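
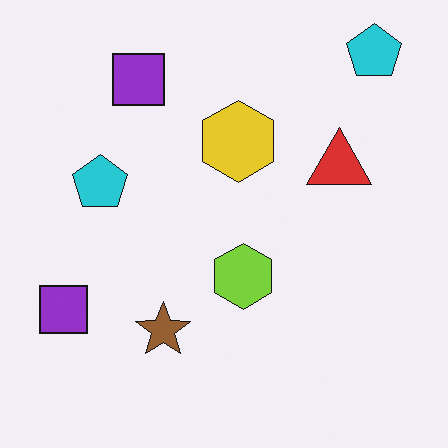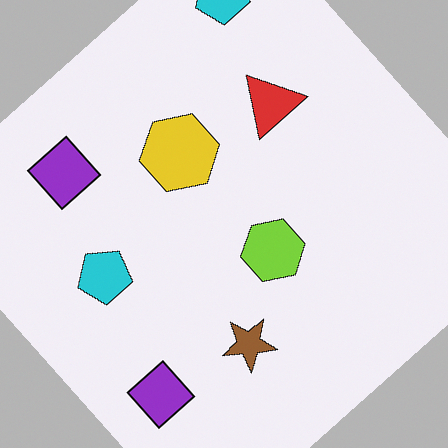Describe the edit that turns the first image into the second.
The second image is the first rotated counter-clockwise by a large amount — several tens of degrees.

Every shape is tilted by the same angle and the image corners show triangular fill wedges — a whole-image rotation by a non-right angle.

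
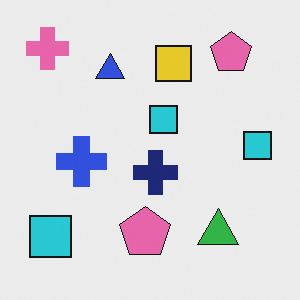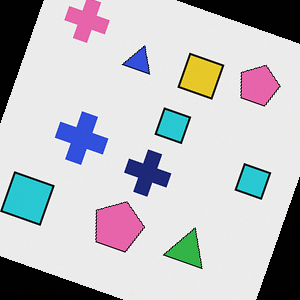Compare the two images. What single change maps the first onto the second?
Rotated clockwise by a clearly visible amount.

Every shape is tilted by the same angle and the image corners show triangular fill wedges — a whole-image rotation by a non-right angle.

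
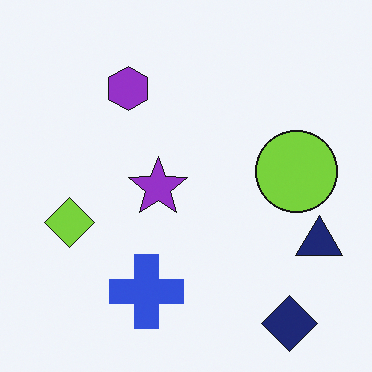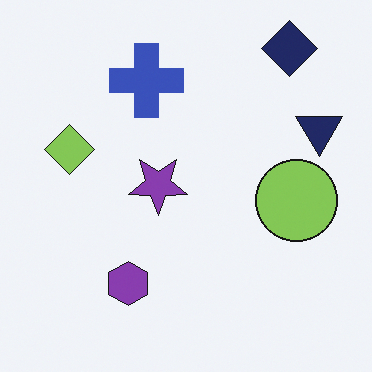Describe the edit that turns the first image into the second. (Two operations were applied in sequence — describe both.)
The transformation is: flipped vertically (top ↔ bottom), then slightly desaturated.

The navy diamond is in the bottom-right of the first image and the top-right of the second — shapes on opposite sides of the horizontal midline have swapped in a mirror flip. All colors are more muted and greyish — a global saturation change.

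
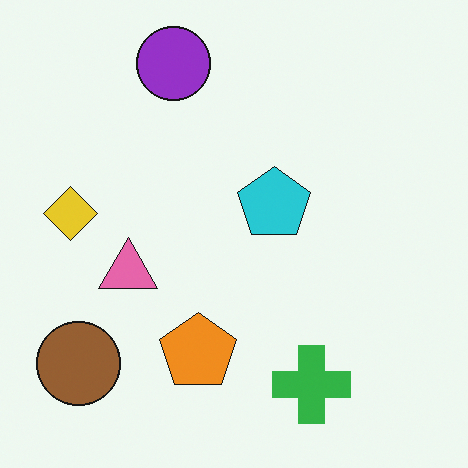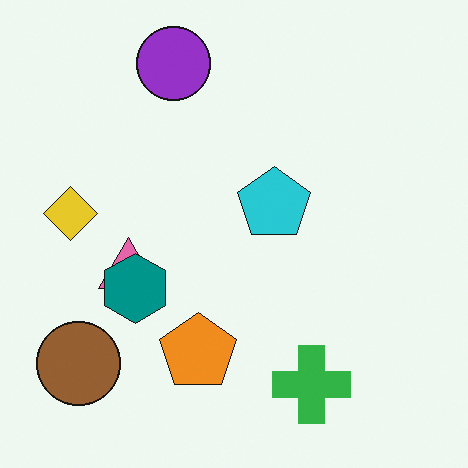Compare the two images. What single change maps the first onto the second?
The transformation is: overlaid with an additional teal hexagon.

A teal hexagon appears in the second image that is absent from the first.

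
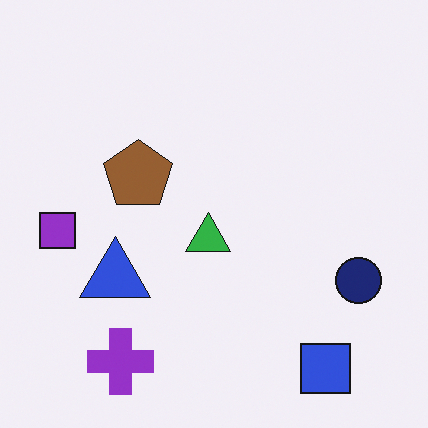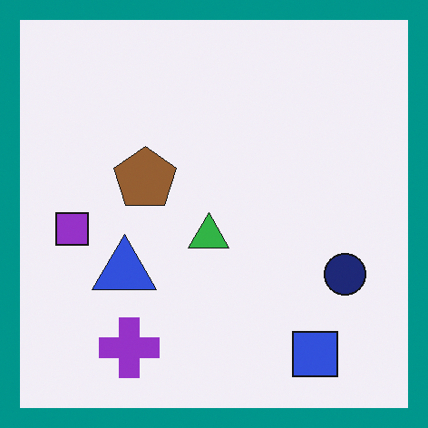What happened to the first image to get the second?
The second image is the first framed with a teal border.

A solid teal frame runs around the edge of the second image, with the content slightly shrunk inside it.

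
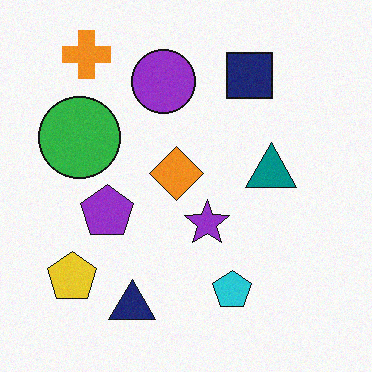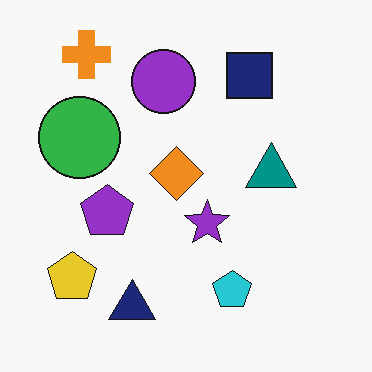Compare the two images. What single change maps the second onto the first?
The image was degraded with light additive noise.

Random speckle covers the whole image, including the flat background.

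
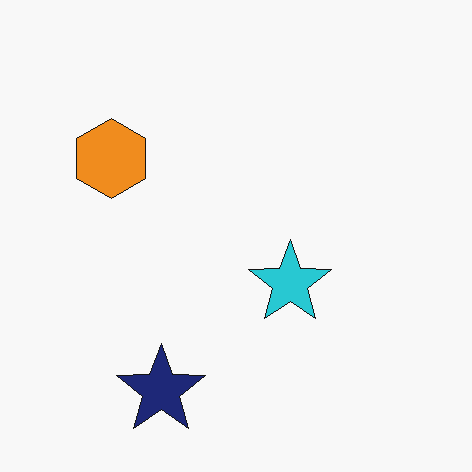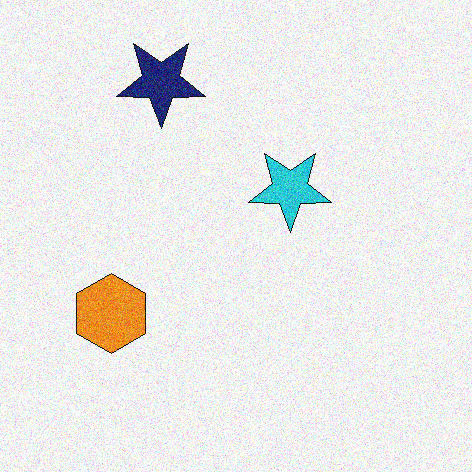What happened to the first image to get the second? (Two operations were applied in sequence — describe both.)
This is the original image degraded with moderate additive noise, then flipped vertically (top ↔ bottom).

Random speckle covers the whole image, including the flat background. The navy star is in the bottom of the first image and the top of the second — shapes on opposite sides of the horizontal midline have swapped in a mirror flip.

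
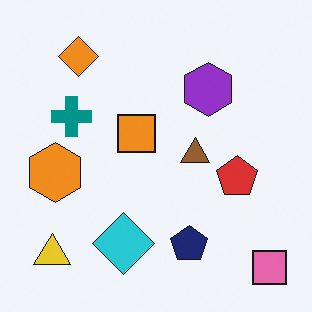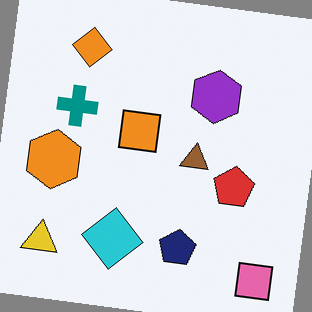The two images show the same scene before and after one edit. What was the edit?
Rotated clockwise by a slight angle.

Every shape is tilted by the same angle and the image corners show triangular fill wedges — a whole-image rotation by a non-right angle.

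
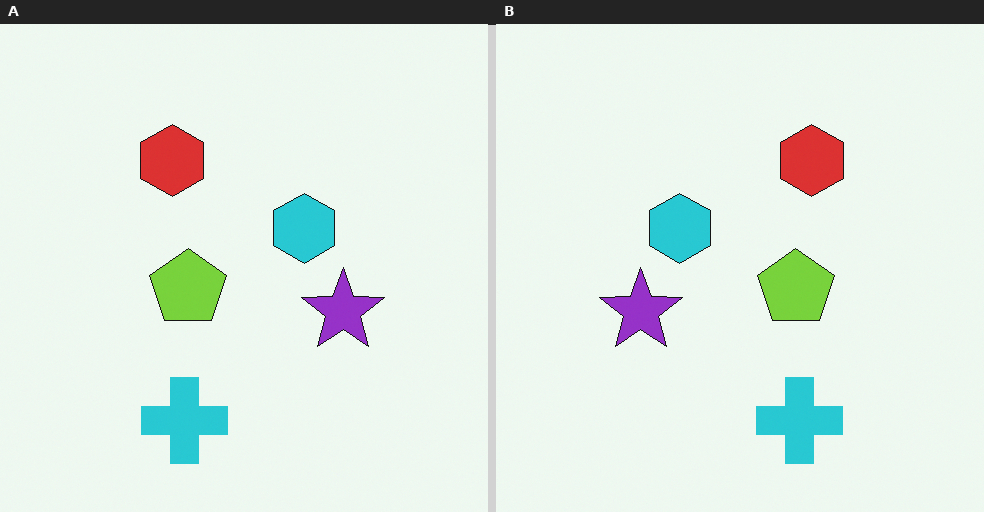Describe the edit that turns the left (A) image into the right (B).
The image was flipped horizontally (left ↔ right).

The purple star is in the right of the left (A) image and the left of the right (B) — shapes on opposite sides of the vertical midline have swapped in a mirror flip.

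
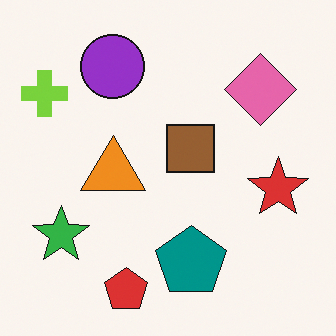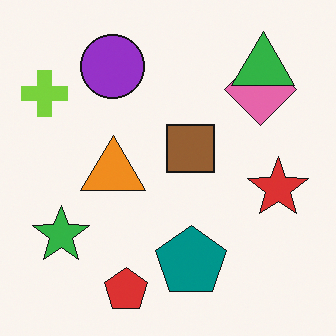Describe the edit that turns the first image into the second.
The second image is the first overlaid with an additional green triangle.

A green triangle appears in the second image that is absent from the first.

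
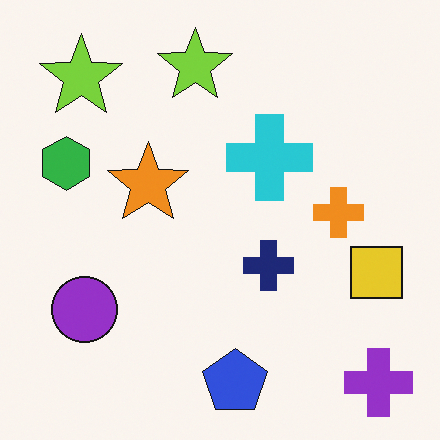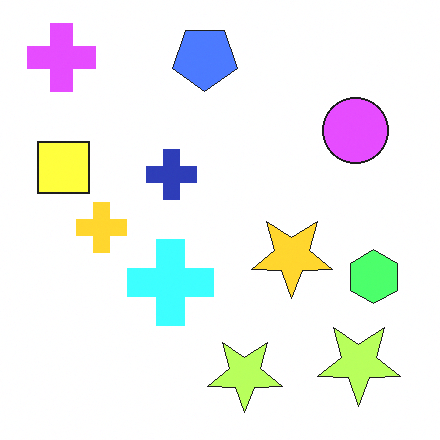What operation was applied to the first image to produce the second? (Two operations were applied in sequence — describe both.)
This is the original image rotated 180°, then noticeably brightened.

The purple cross sits in the bottom-right of the first image and the top-left of the second — consistent with a whole-image 180° rotation. Every pixel — background and shapes alike — is uniformly brightened.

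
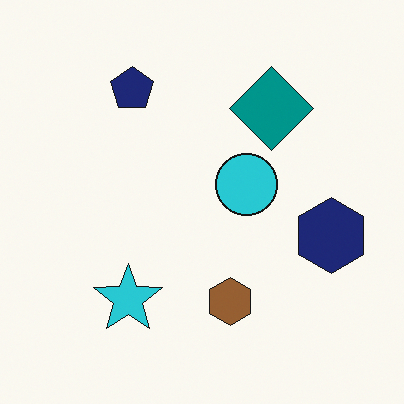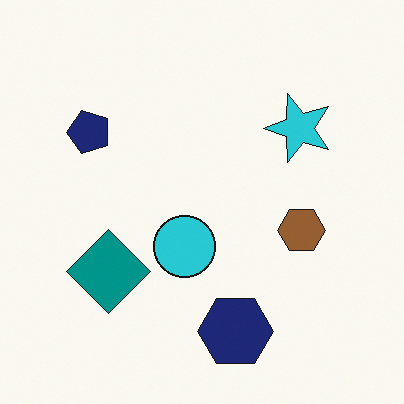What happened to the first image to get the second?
It was transposed (reflected across the top-left ↔ bottom-right diagonal).

Shapes have swapped their row and column positions — what was in the top-right is now in the bottom-left — a diagonal reflection.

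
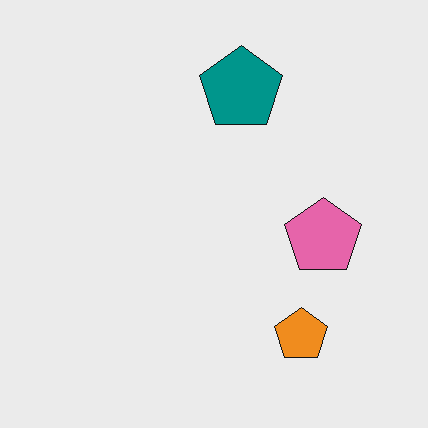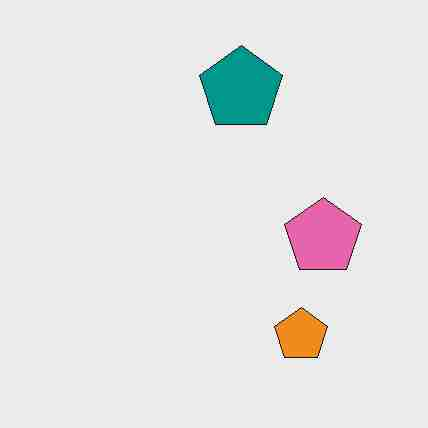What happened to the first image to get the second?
The image was degraded with heavy JPEG compression.

Blocky 8×8 compression artifacts appear around shape edges and the flat background shows ringing — characteristic JPEG degradation.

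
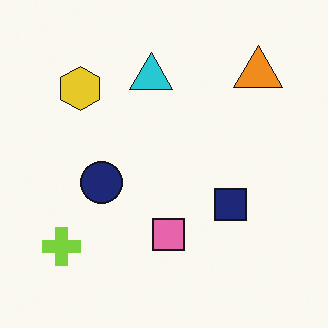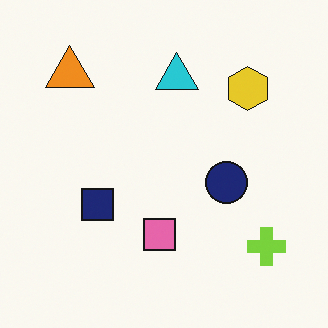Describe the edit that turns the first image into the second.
This is the original image flipped horizontally (left ↔ right).

The lime cross is in the bottom-left of the first image and the bottom-right of the second — shapes on opposite sides of the vertical midline have swapped in a mirror flip.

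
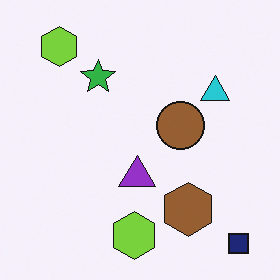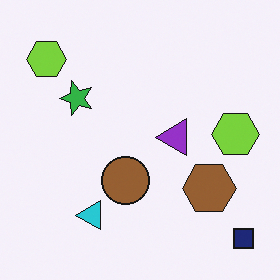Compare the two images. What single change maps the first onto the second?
The second image is the first transposed (reflected across the top-left ↔ bottom-right diagonal).

Shapes have swapped their row and column positions — what was in the top-right is now in the bottom-left — a diagonal reflection.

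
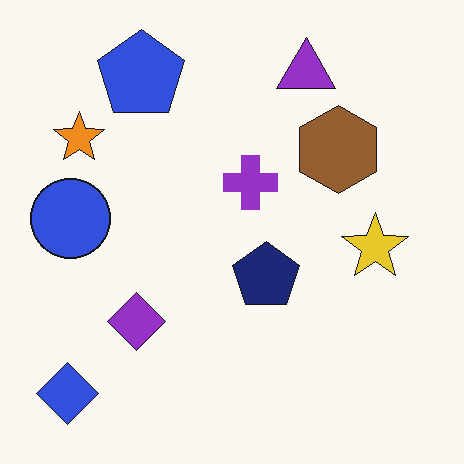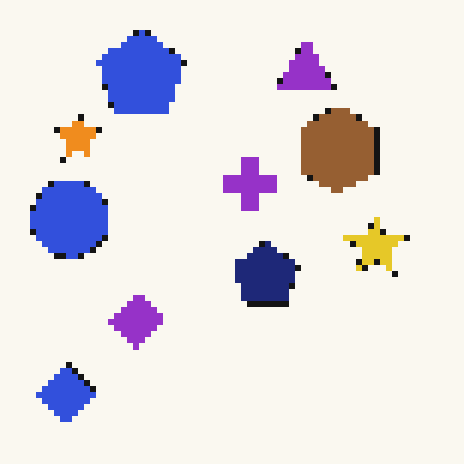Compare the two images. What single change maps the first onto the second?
The second image is the first moderately pixelated.

Shapes are reduced to large square blocks; fine edges and outlines are lost — a downscale-then-upscale (mosaic) effect.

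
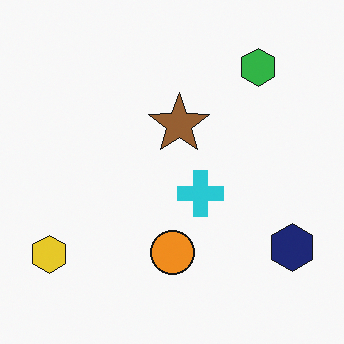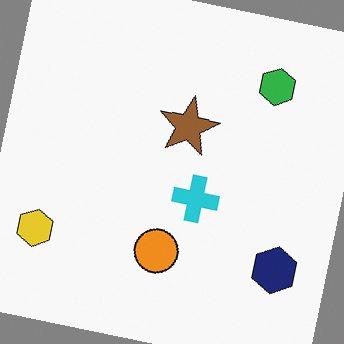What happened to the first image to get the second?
The transformation is: rotated clockwise by a slight angle.

Every shape is tilted by the same angle and the image corners show triangular fill wedges — a whole-image rotation by a non-right angle.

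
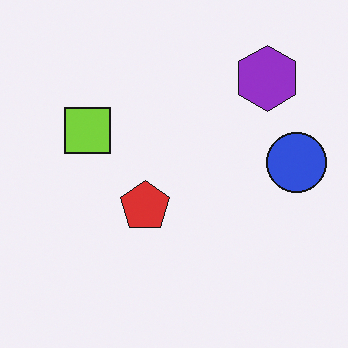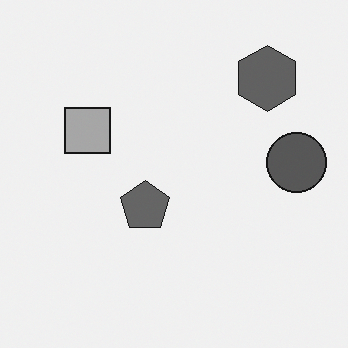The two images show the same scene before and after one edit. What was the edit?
The image was converted to grayscale.

All color is removed — every shape is now a shade of grey.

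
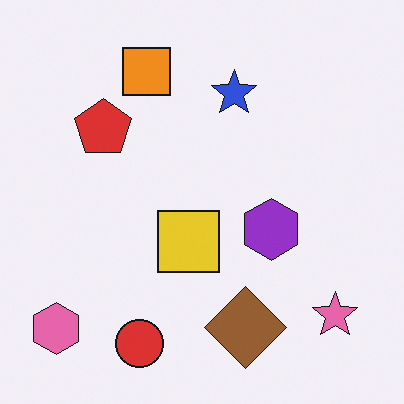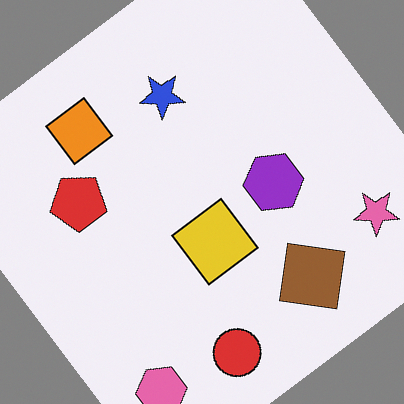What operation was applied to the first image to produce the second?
Rotated counter-clockwise by a large amount — several tens of degrees.

Every shape is tilted by the same angle and the image corners show triangular fill wedges — a whole-image rotation by a non-right angle.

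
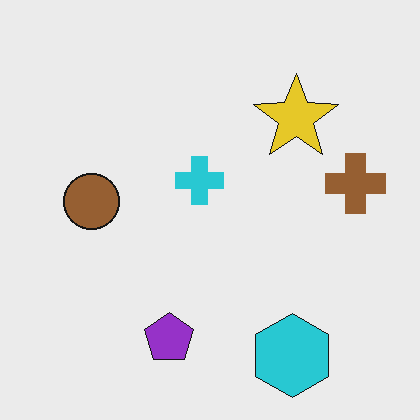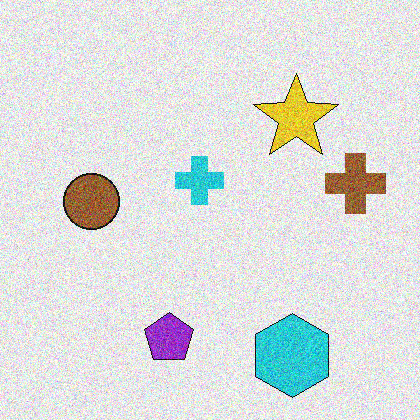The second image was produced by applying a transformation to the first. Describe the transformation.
It was degraded with heavy additive noise.

Random speckle covers the whole image, including the flat background.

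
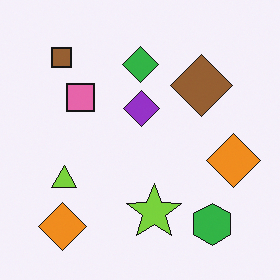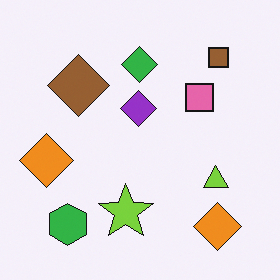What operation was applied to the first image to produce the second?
The second image is the first flipped horizontally (left ↔ right).

The brown square is in the top-left of the first image and the top-right of the second — shapes on opposite sides of the vertical midline have swapped in a mirror flip.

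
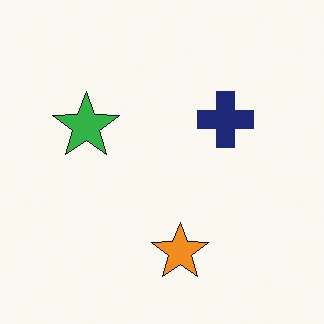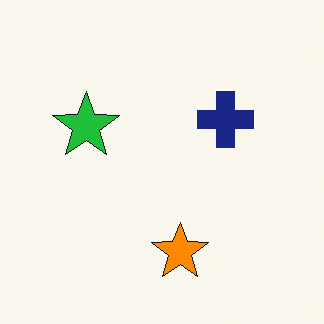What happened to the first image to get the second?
The second image is the first slightly oversaturated.

All colors are more vivid — a global saturation change.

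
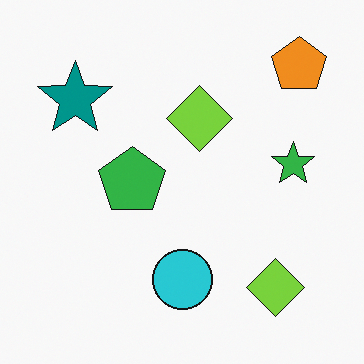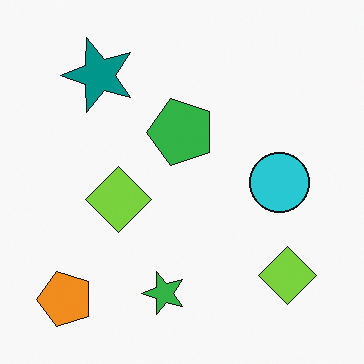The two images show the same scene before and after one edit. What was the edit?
It was transposed (reflected across the top-left ↔ bottom-right diagonal).

Shapes have swapped their row and column positions — what was in the top-right is now in the bottom-left — a diagonal reflection.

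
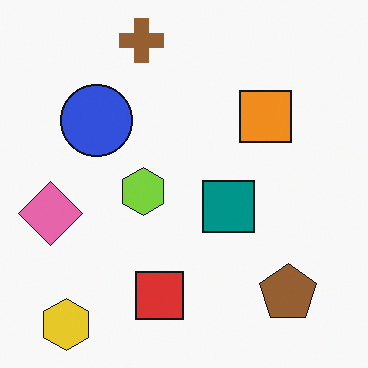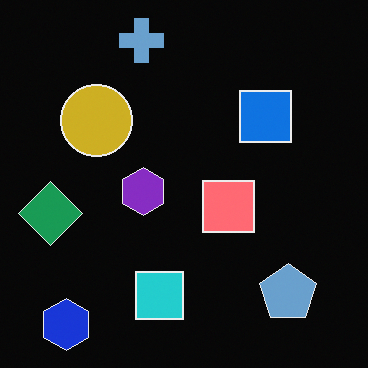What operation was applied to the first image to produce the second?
It was color-inverted (negative).

The light background has become dark and every shape's color is its complement — a photographic negative.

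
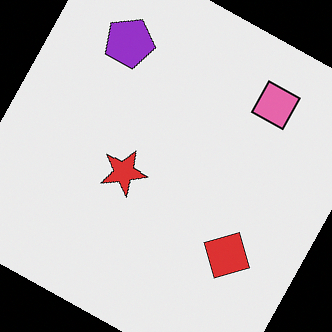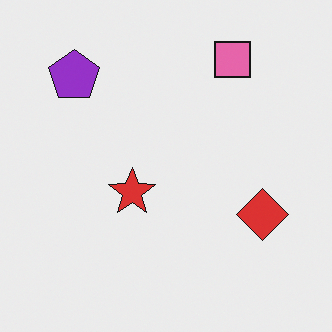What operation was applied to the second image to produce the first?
The first image is the second rotated clockwise by a moderate amount.

Every shape is tilted by the same angle and the image corners show triangular fill wedges — a whole-image rotation by a non-right angle.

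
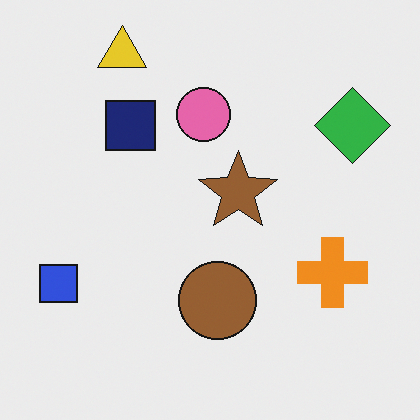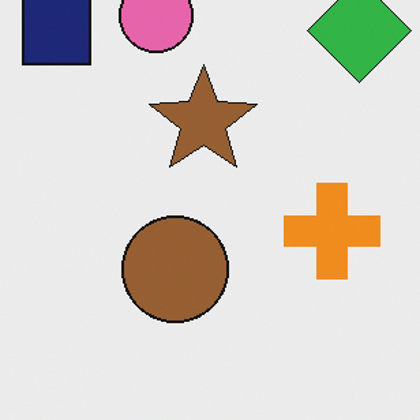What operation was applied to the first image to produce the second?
The second image is the first cropped slightly and scaled back up.

The visible shapes are larger and the field of view is narrower; shapes near the original edges may be partly or wholly outside the frame — a crop-and-rescale.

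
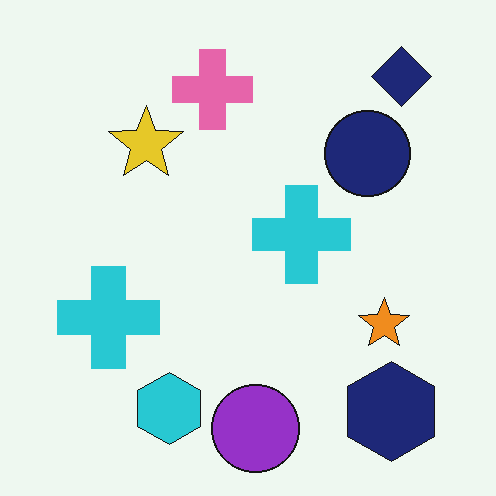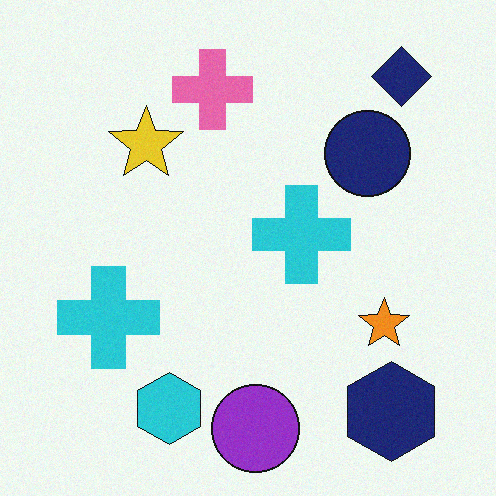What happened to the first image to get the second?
The second image is the first degraded with subtle gaussian noise.

Random speckle covers the whole image, including the flat background.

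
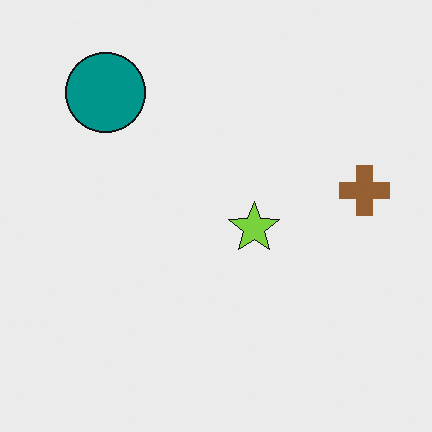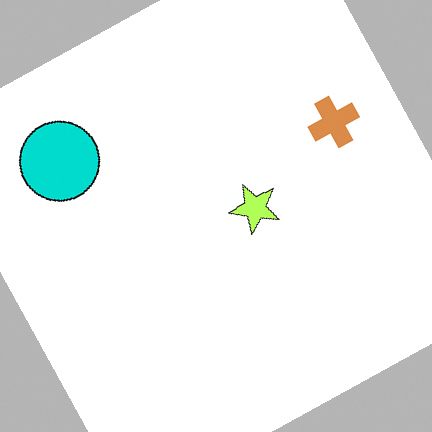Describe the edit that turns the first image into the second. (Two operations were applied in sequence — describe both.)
The image was noticeably brightened, then rotated counter-clockwise by a moderate amount.

Every pixel — background and shapes alike — is uniformly brightened. Every shape is tilted by the same angle and the image corners show triangular fill wedges — a whole-image rotation by a non-right angle.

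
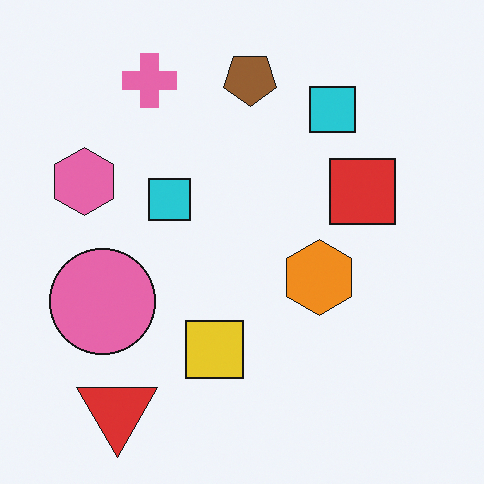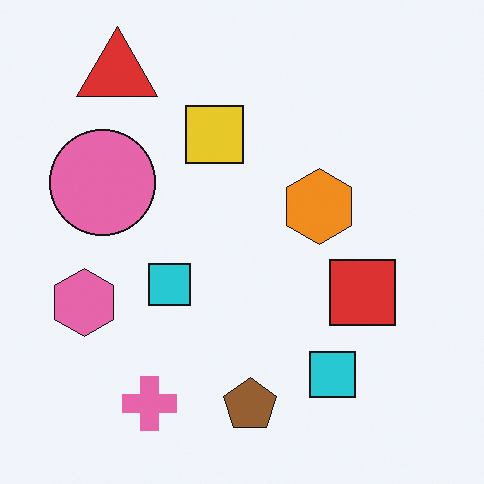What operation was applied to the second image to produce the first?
This is the original image flipped vertically (top ↔ bottom).

The red triangle is in the top-left of the second image and the bottom-left of the first — shapes on opposite sides of the horizontal midline have swapped in a mirror flip.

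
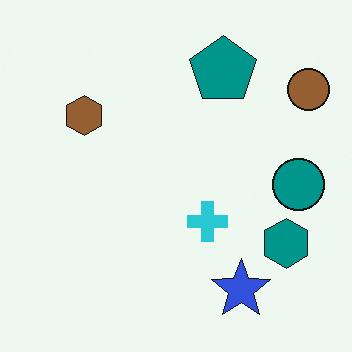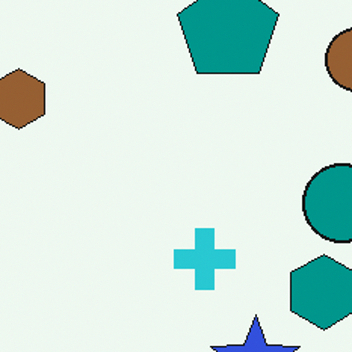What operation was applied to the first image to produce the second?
The second image is the first cropped slightly and scaled back up.

The visible shapes are larger and the field of view is narrower; shapes near the original edges may be partly or wholly outside the frame — a crop-and-rescale.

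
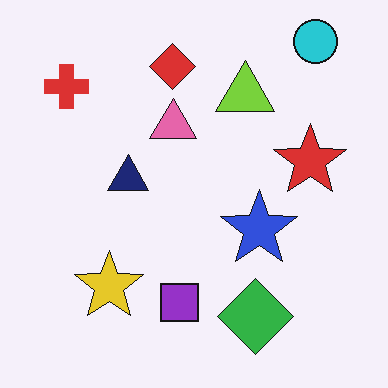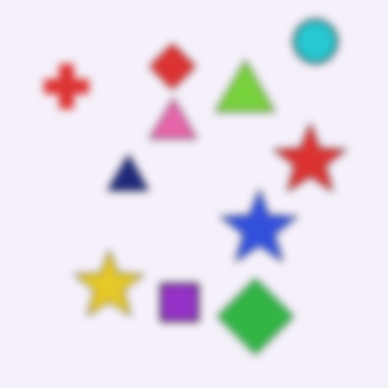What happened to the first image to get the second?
It was moderately blurred.

Shape edges and outlines are uniformly softened across the whole image.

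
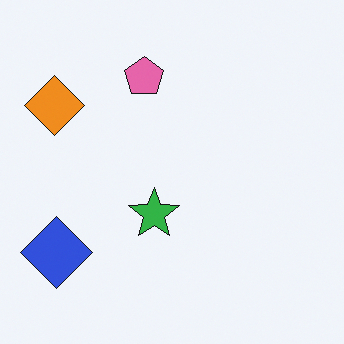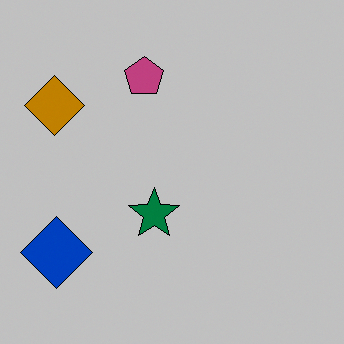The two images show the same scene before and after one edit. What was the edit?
The image was heavily posterized to just a handful of flat colors.

Each flat color has snapped to a coarser quantized level — most visibly, the near-white background has dropped to a flat grey.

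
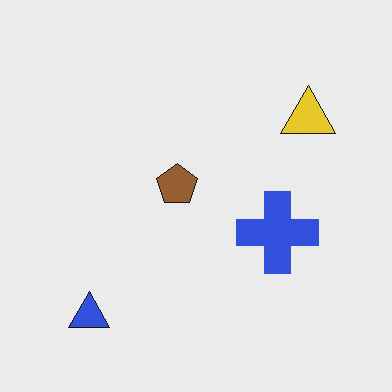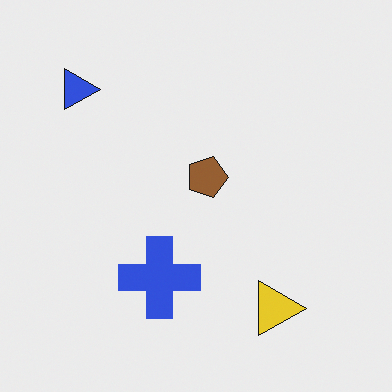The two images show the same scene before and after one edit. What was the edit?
The second image is the first rotated 90° clockwise.

The blue triangle sits in the bottom-left of the first image and the top-left of the second — consistent with a whole-image 90° clockwise rotation.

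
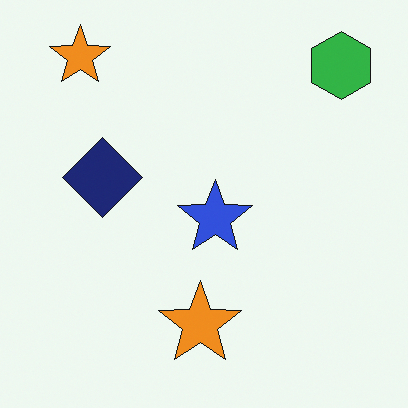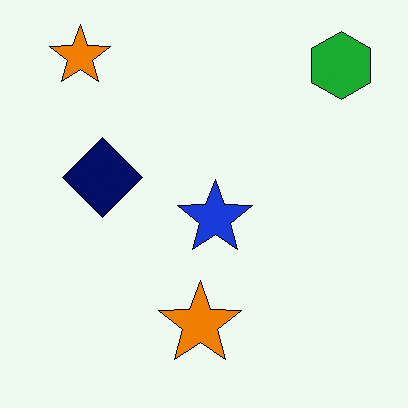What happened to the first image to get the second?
This is the original image given slightly increased contrast.

Tones are pushed away from mid-grey across the whole image — a global contrast change.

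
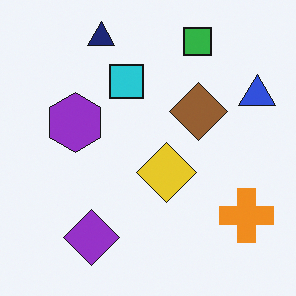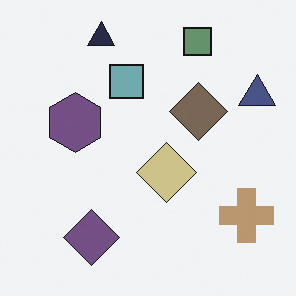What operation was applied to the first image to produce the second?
The second image is the first heavily desaturated.

All colors are more muted and greyish — a global saturation change.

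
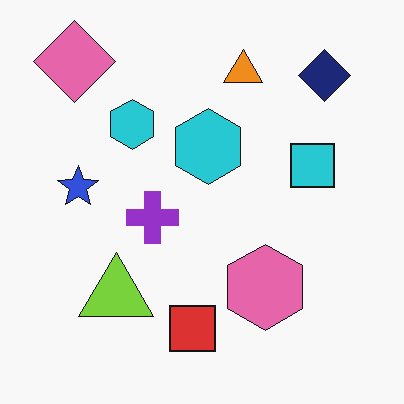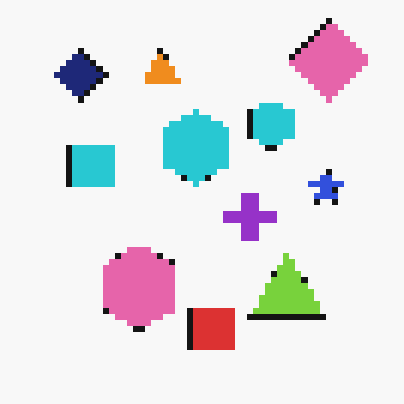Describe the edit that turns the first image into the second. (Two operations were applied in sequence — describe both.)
The second image is the first flipped horizontally (left ↔ right), then pixelated into visible square blocks.

The pink diamond is in the top-left of the first image and the top-right of the second — shapes on opposite sides of the vertical midline have swapped in a mirror flip. Shapes are reduced to large square blocks; fine edges and outlines are lost — a downscale-then-upscale (mosaic) effect.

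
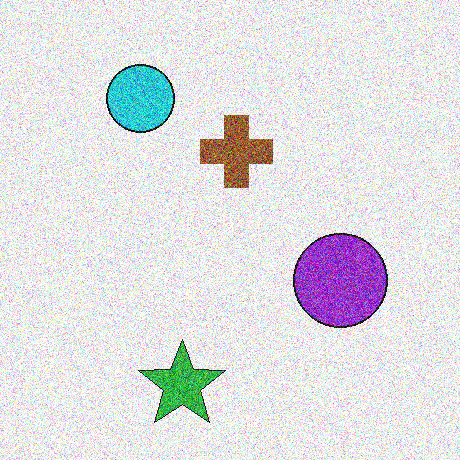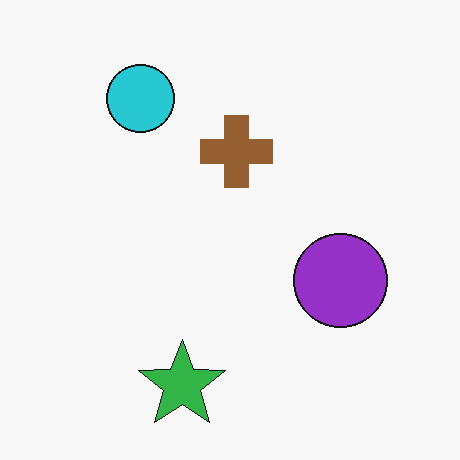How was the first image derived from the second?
The image was degraded with heavy additive noise.

Random speckle covers the whole image, including the flat background.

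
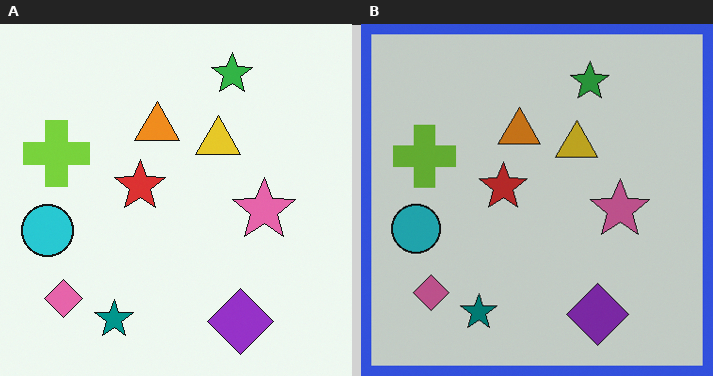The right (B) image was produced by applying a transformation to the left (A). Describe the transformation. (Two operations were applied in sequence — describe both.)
The image was darkened a little, then framed with a blue border.

Every pixel — background and shapes alike — is uniformly darkened. A solid blue frame runs around the edge of the right (B) image, with the content slightly shrunk inside it.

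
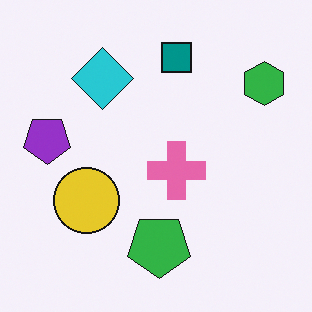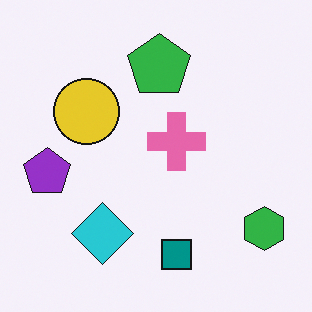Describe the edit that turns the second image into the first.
It was flipped vertically (top ↔ bottom).

The teal square is in the bottom of the second image and the top of the first — shapes on opposite sides of the horizontal midline have swapped in a mirror flip.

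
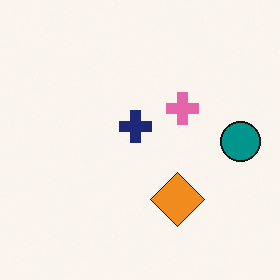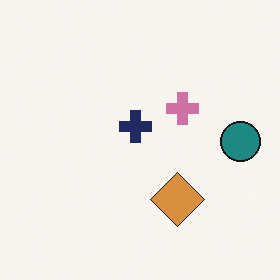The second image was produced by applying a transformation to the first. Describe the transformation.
The image was slightly desaturated.

All colors are more muted and greyish — a global saturation change.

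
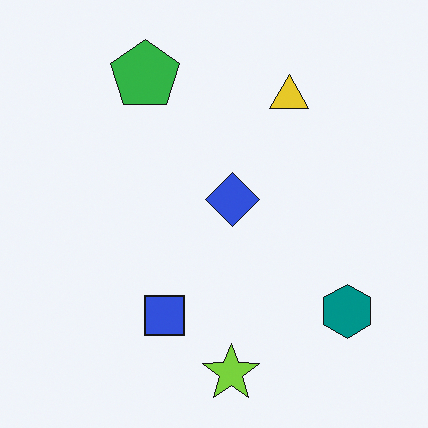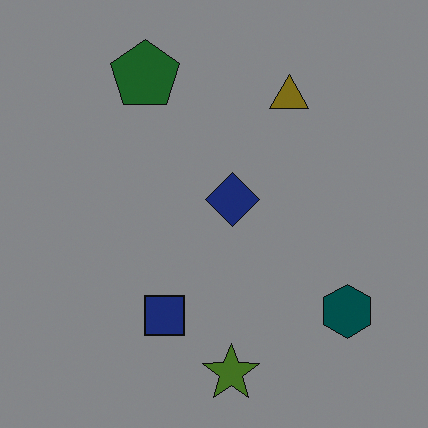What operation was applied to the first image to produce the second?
The transformation is: substantially darkened.

Every pixel — background and shapes alike — is uniformly darkened.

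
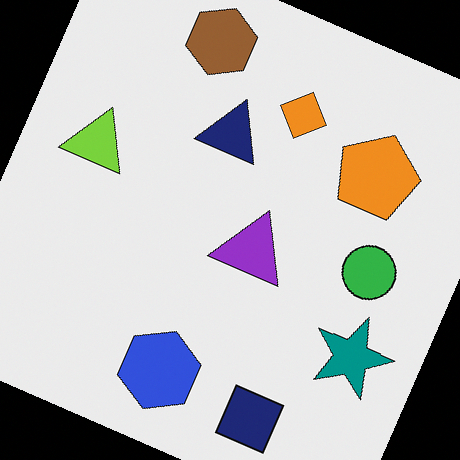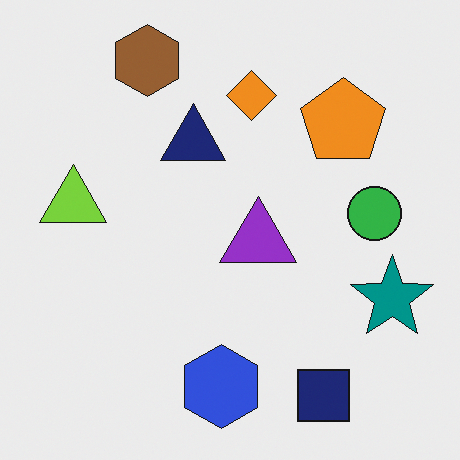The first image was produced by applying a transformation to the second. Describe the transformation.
This is the original image rotated clockwise by a clearly visible amount.

Every shape is tilted by the same angle and the image corners show triangular fill wedges — a whole-image rotation by a non-right angle.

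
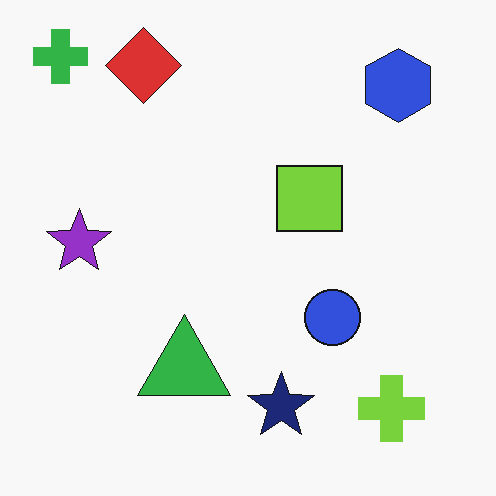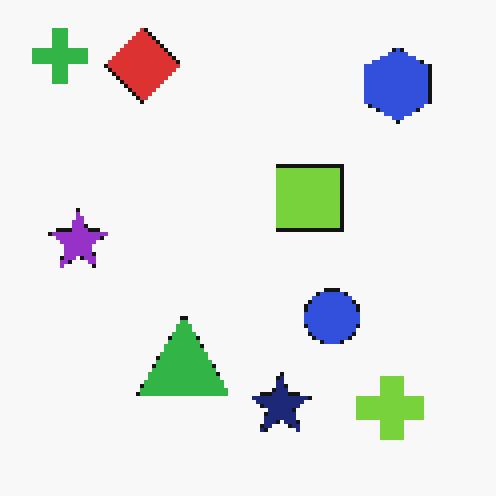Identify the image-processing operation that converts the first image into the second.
It was mildly pixelated.

Shapes are reduced to large square blocks; fine edges and outlines are lost — a downscale-then-upscale (mosaic) effect.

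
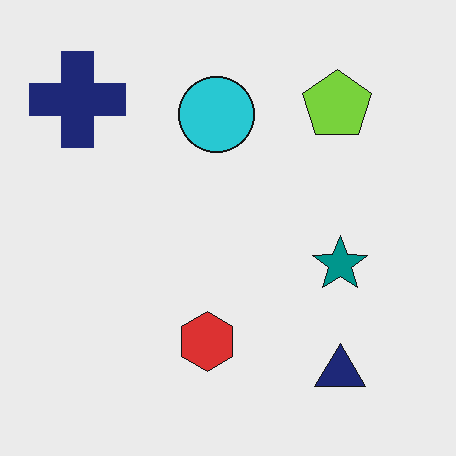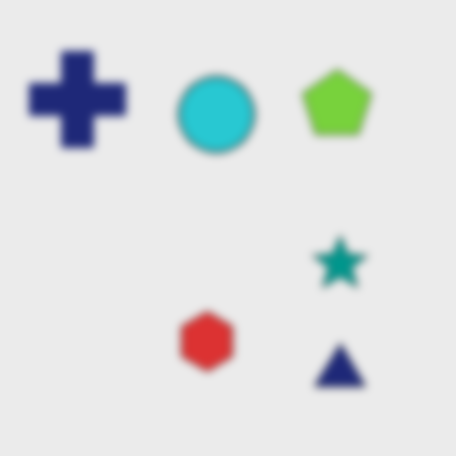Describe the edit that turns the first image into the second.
Moderately blurred.

Shape edges and outlines are uniformly softened across the whole image.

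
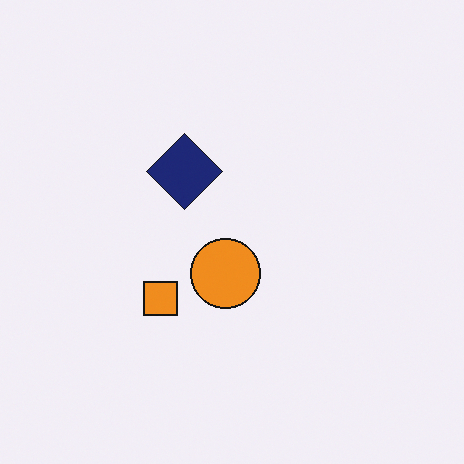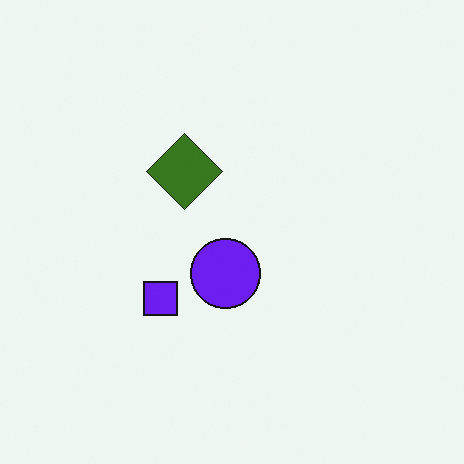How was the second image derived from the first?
The second image is the first hue-shifted through roughly half the color wheel.

Every shape's color has rotated by the same amount around the hue wheel — a uniform hue shift.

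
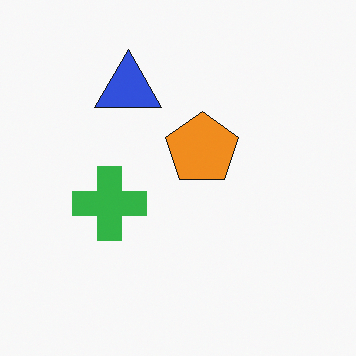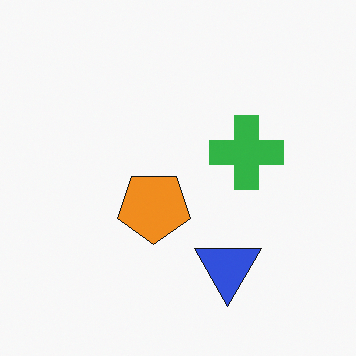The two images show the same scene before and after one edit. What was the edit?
Rotated 180°.

The blue triangle sits in the top of the first image and the bottom of the second — consistent with a whole-image 180° rotation.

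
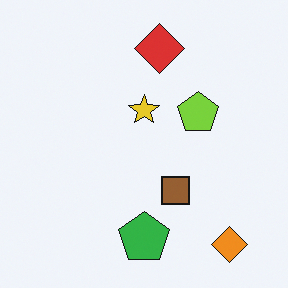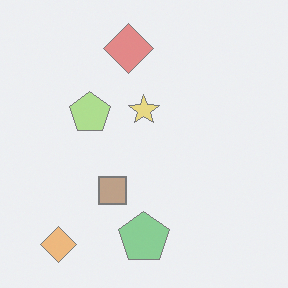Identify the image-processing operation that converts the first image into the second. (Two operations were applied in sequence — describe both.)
The second image is the first flipped horizontally (left ↔ right), then washed out (contrast reduced).

The orange diamond is in the bottom-right of the first image and the bottom-left of the second — shapes on opposite sides of the vertical midline have swapped in a mirror flip. Tones are pushed toward mid-grey across the whole image — a global contrast change.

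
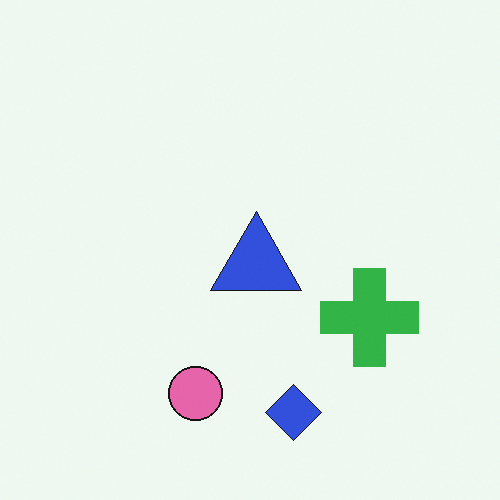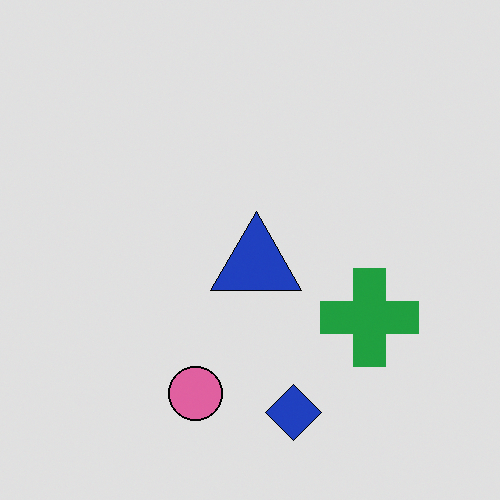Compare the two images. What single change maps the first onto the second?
The transformation is: posterized to a reduced palette.

Each flat color has snapped to a coarser quantized level — most visibly, the near-white background has dropped to a flat grey.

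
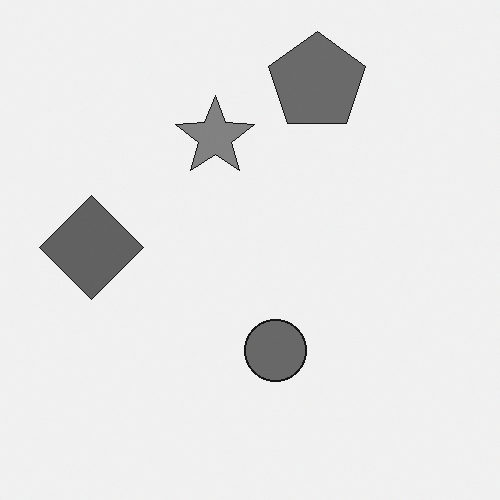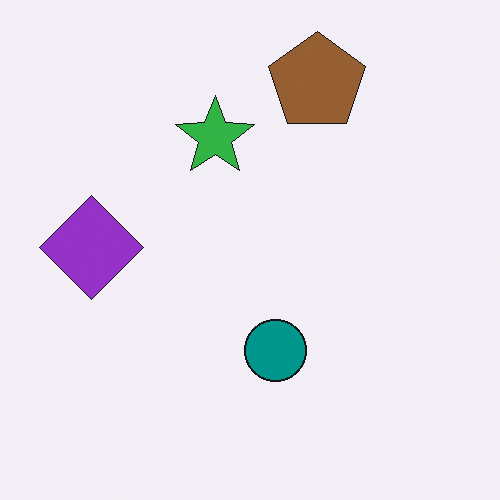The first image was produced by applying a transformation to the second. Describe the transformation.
The first image is the second converted to grayscale.

All color is removed — every shape is now a shade of grey.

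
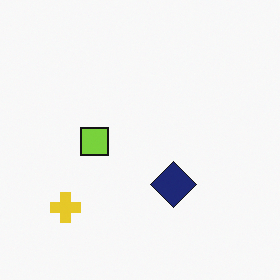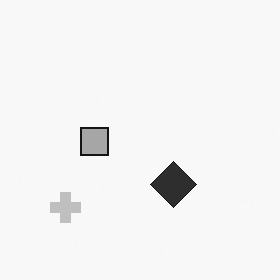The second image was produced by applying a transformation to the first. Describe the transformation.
The image was converted to grayscale.

All color is removed — every shape is now a shade of grey.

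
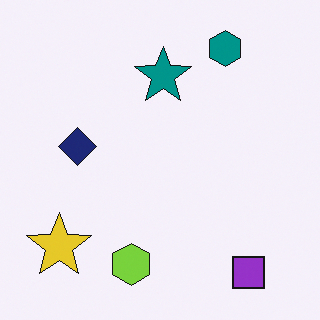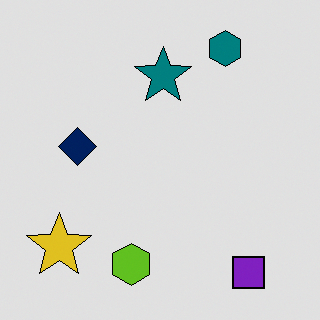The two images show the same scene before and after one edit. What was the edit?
The second image is the first posterized to a reduced palette.

Each flat color has snapped to a coarser quantized level — most visibly, the near-white background has dropped to a flat grey.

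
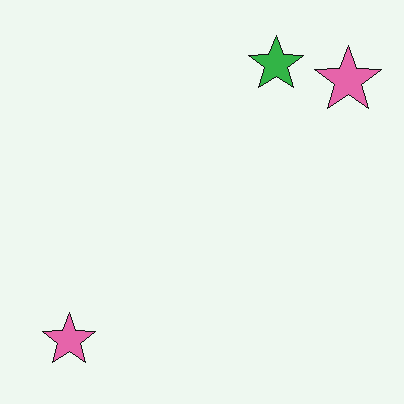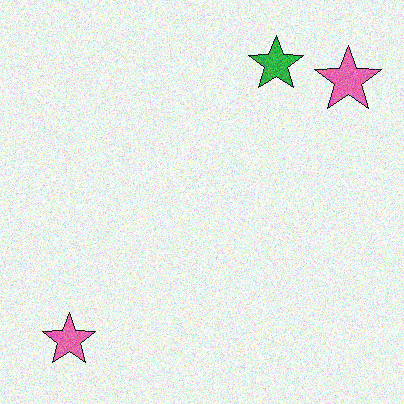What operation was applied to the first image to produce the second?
It was degraded with moderate additive noise.

Random speckle covers the whole image, including the flat background.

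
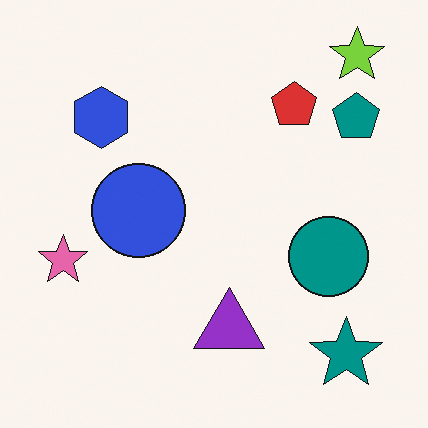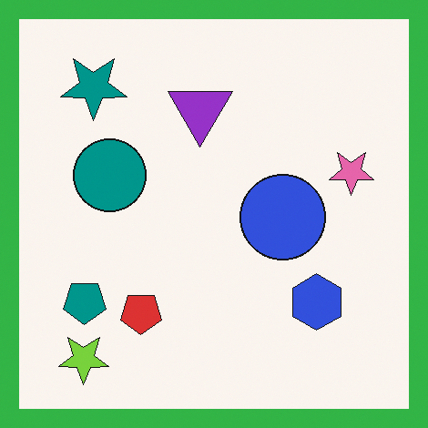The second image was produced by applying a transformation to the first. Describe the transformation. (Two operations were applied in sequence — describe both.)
It was rotated 180°, then framed with a green border.

The lime star sits in the top-right of the first image and the bottom-left of the second — consistent with a whole-image 180° rotation. A solid green frame runs around the edge of the second image, with the content slightly shrunk inside it.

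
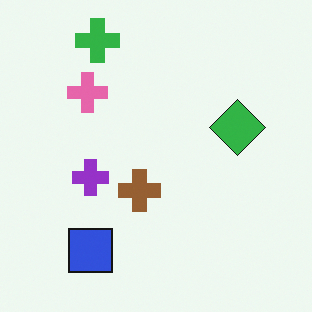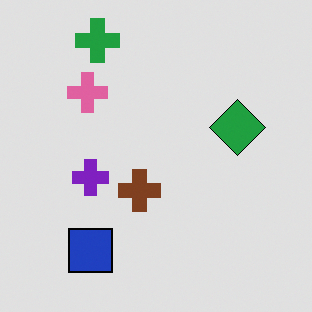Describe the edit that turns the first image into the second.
The second image is the first moderately posterized.

Each flat color has snapped to a coarser quantized level — most visibly, the near-white background has dropped to a flat grey.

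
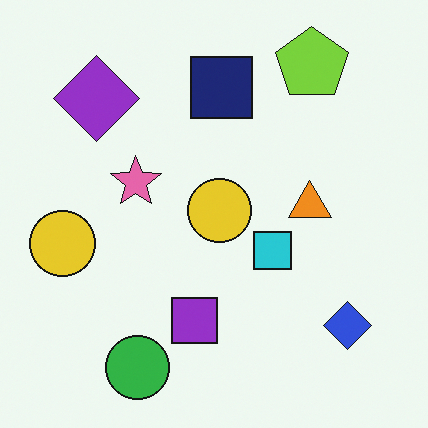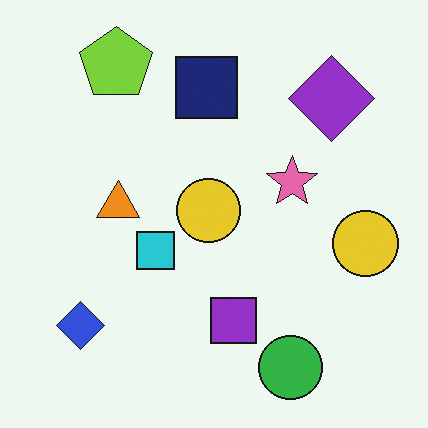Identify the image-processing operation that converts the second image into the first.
This is the original image flipped horizontally (left ↔ right).

The blue diamond is in the bottom-left of the second image and the bottom-right of the first — shapes on opposite sides of the vertical midline have swapped in a mirror flip.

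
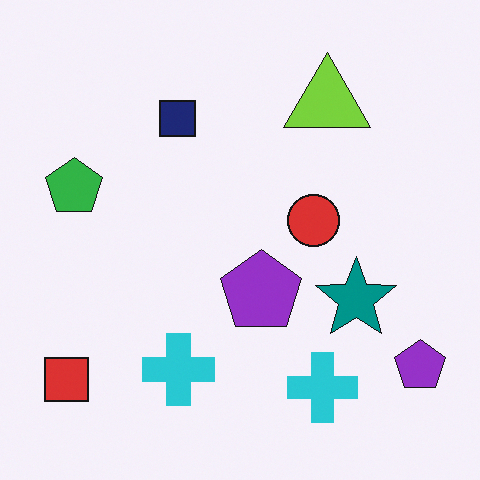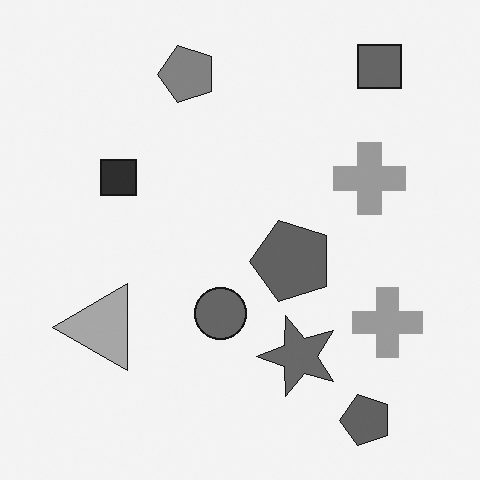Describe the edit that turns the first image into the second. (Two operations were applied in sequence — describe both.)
It was converted to grayscale, then transposed (reflected across the top-left ↔ bottom-right diagonal).

All color is removed — every shape is now a shade of grey. Shapes have swapped their row and column positions — what was in the top-right is now in the bottom-left — a diagonal reflection.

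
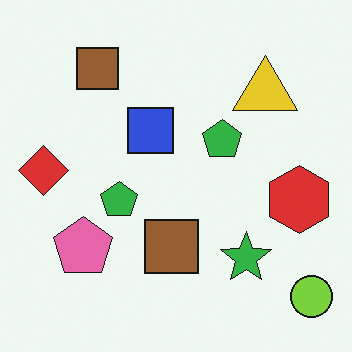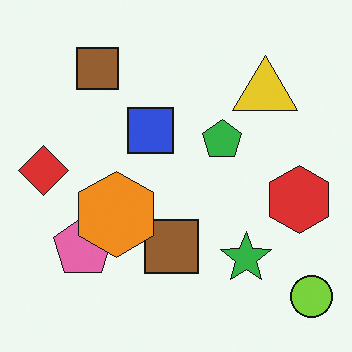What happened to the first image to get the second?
The image was overlaid with an additional orange hexagon.

An orange hexagon appears in the second image that is absent from the first.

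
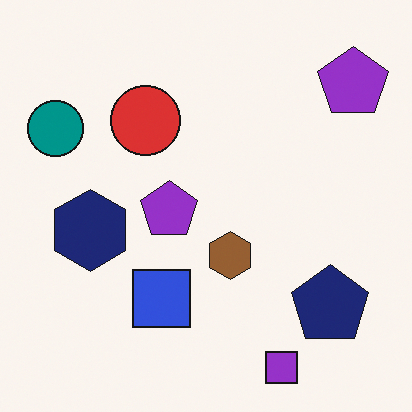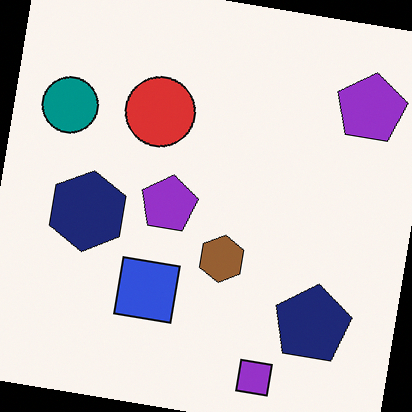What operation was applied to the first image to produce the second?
The second image is the first rotated clockwise by a small amount.

Every shape is tilted by the same angle and the image corners show triangular fill wedges — a whole-image rotation by a non-right angle.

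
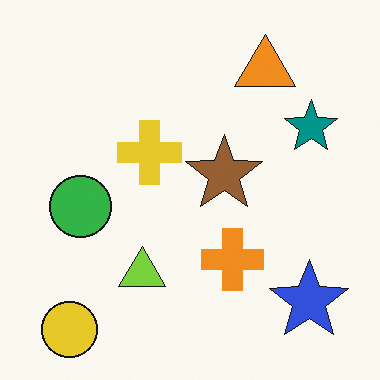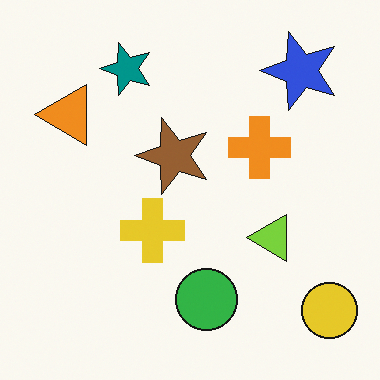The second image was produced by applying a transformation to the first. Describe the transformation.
The image was rotated 90° counter-clockwise.

The yellow circle sits in the bottom-left of the first image and the bottom-right of the second — consistent with a whole-image 90° counter-clockwise rotation.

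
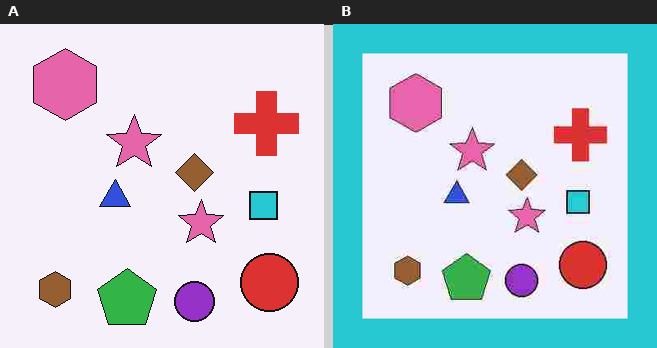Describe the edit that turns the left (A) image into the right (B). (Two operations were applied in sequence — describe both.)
It was degraded with heavy JPEG compression, then framed with a cyan border.

Blocky 8×8 compression artifacts appear around shape edges and the flat background shows ringing — characteristic JPEG degradation. A solid cyan frame runs around the edge of the right (B) image, with the content slightly shrunk inside it.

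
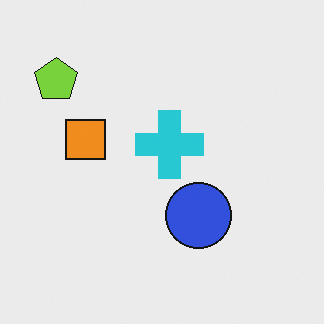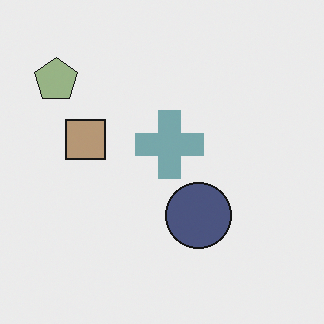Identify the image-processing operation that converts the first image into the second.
This is the original image heavily desaturated.

All colors are more muted and greyish — a global saturation change.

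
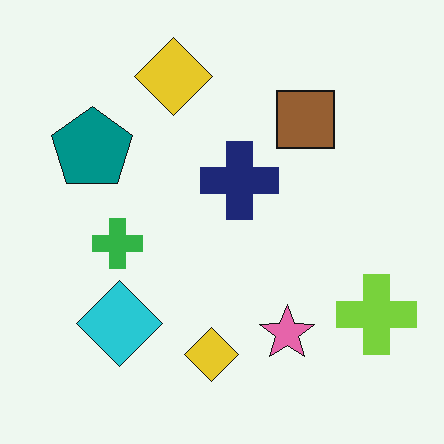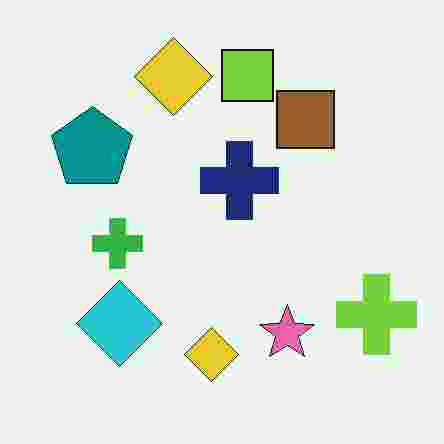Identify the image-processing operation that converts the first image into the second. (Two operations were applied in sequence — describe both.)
Heavily JPEG-compressed with obvious blocking artifacts, then overlaid with an additional lime square.

Blocky 8×8 compression artifacts appear around shape edges and the flat background shows ringing — characteristic JPEG degradation. A lime square appears in the second image that is absent from the first.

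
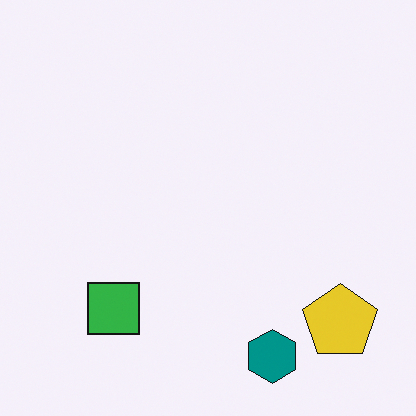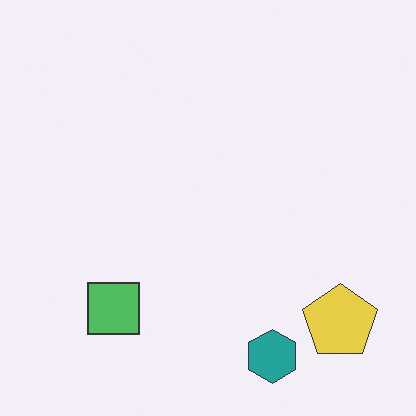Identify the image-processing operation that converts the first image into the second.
This is the original image given slightly reduced contrast.

Tones are pushed toward mid-grey across the whole image — a global contrast change.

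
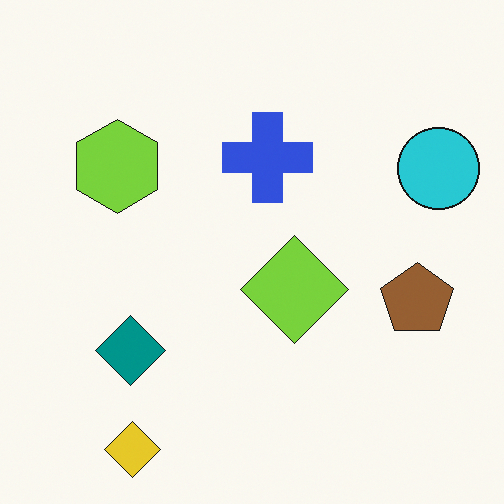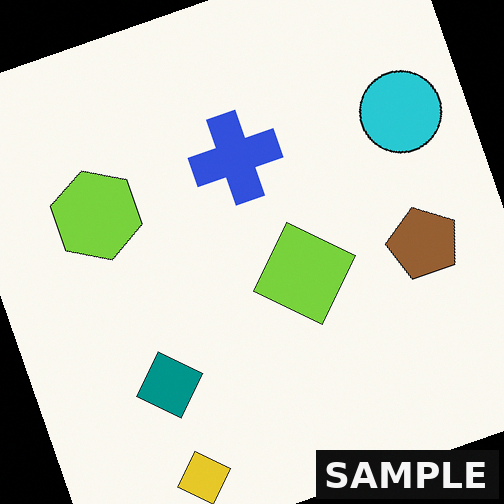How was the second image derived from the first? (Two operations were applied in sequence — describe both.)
This is the original image rotated counter-clockwise by a clearly visible amount, then watermarked with the text "SAMPLE" in the lower-right corner.

Every shape is tilted by the same angle and the image corners show triangular fill wedges — a whole-image rotation by a non-right angle. A dark label reading "SAMPLE" appears in the lower-right corner.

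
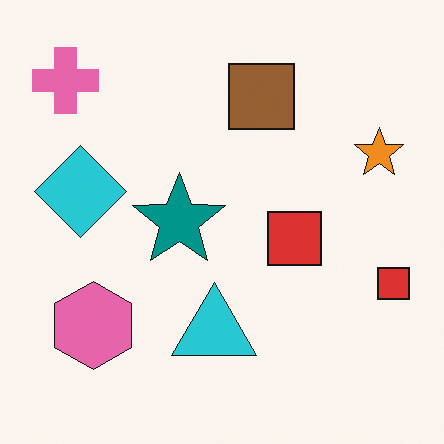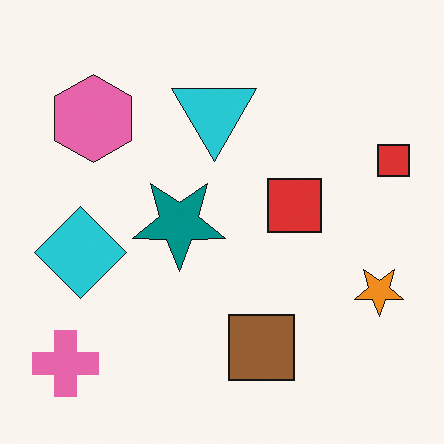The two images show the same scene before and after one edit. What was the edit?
The transformation is: flipped vertically (top ↔ bottom).

The pink cross is in the top-left of the first image and the bottom-left of the second — shapes on opposite sides of the horizontal midline have swapped in a mirror flip.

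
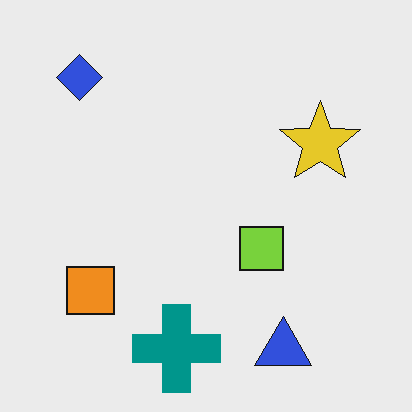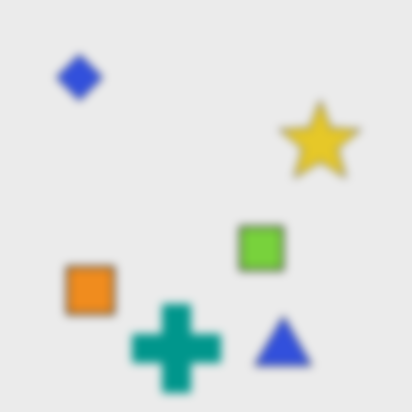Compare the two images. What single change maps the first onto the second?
This is the original image moderately blurred.

Shape edges and outlines are uniformly softened across the whole image.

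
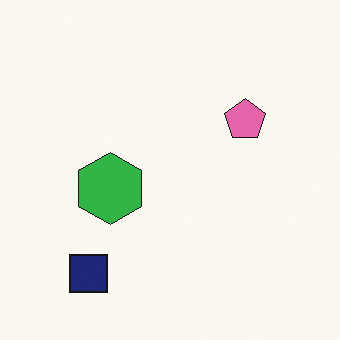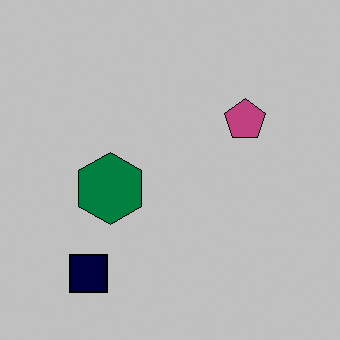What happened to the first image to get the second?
It was heavily posterized to just a handful of flat colors.

Each flat color has snapped to a coarser quantized level — most visibly, the near-white background has dropped to a flat grey.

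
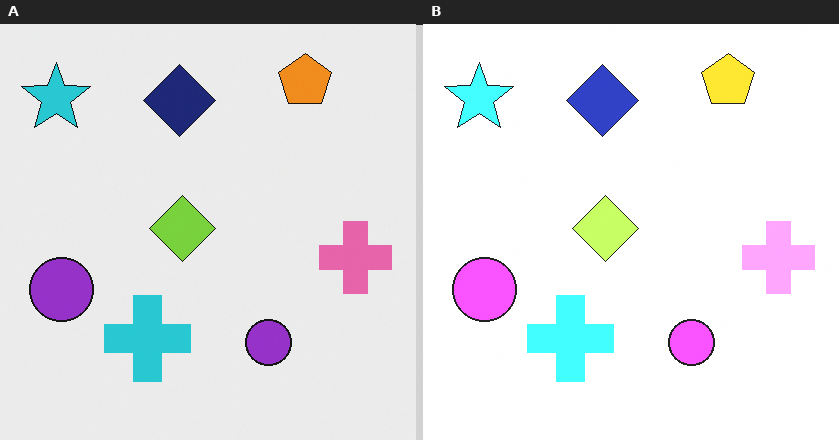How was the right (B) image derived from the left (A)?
The image was noticeably brightened.

Every pixel — background and shapes alike — is uniformly brightened.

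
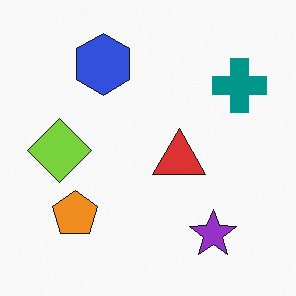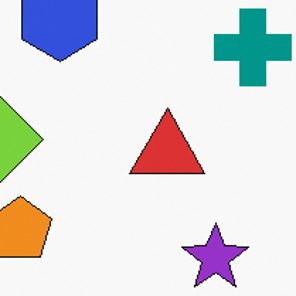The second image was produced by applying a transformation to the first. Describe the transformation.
The image was cropped slightly and scaled back up.

The visible shapes are larger and the field of view is narrower; shapes near the original edges may be partly or wholly outside the frame — a crop-and-rescale.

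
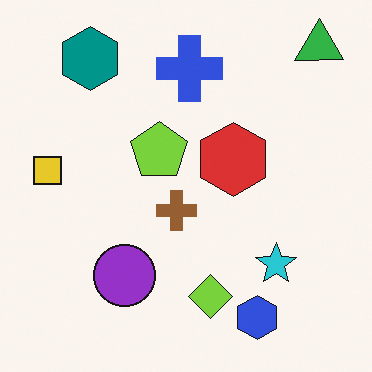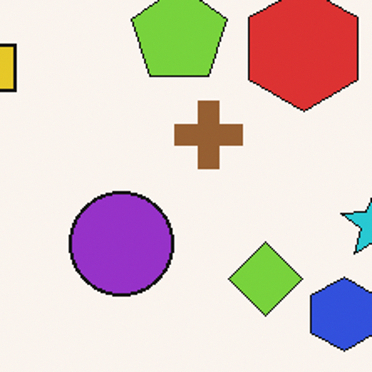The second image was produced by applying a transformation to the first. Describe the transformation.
The transformation is: cropped tightly and scaled back up.

The visible shapes are larger and the field of view is narrower; shapes near the original edges may be partly or wholly outside the frame — a crop-and-rescale.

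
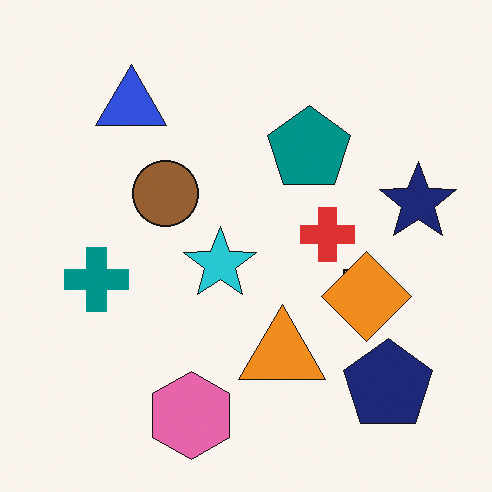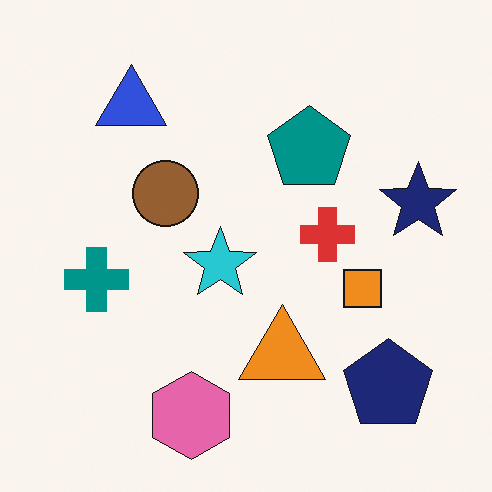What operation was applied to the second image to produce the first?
This is the original image overlaid with an additional orange diamond.

An orange diamond appears in the first image that is absent from the second.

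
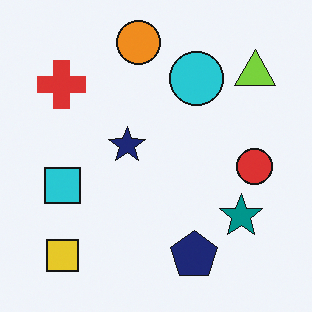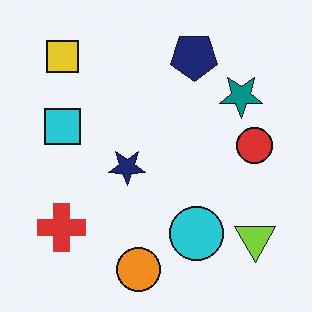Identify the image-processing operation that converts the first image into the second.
The second image is the first flipped vertically (top ↔ bottom).

The orange circle is in the top of the first image and the bottom of the second — shapes on opposite sides of the horizontal midline have swapped in a mirror flip.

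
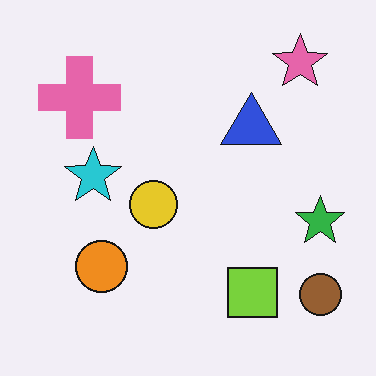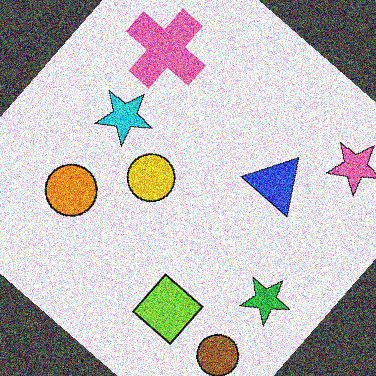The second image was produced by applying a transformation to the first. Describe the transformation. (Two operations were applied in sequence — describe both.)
This is the original image rotated clockwise by a large amount — several tens of degrees, then degraded with strong gaussian noise.

Every shape is tilted by the same angle and the image corners show triangular fill wedges — a whole-image rotation by a non-right angle. Random speckle covers the whole image, including the flat background.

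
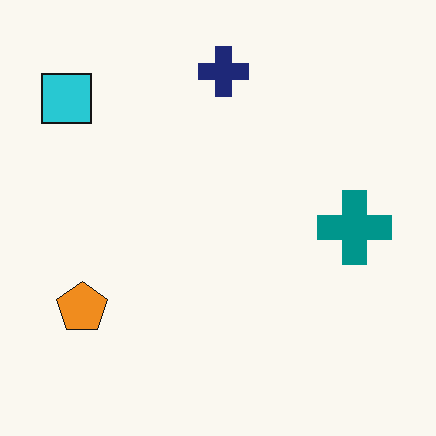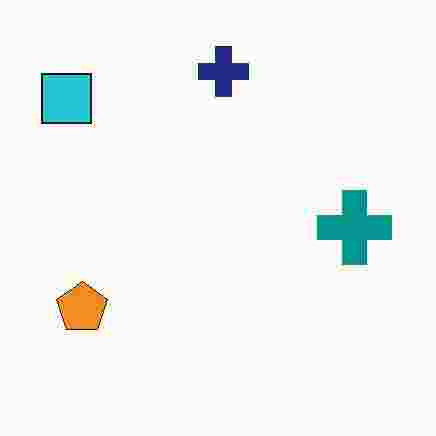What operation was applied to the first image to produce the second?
The second image is the first degraded with heavy JPEG compression.

Blocky 8×8 compression artifacts appear around shape edges and the flat background shows ringing — characteristic JPEG degradation.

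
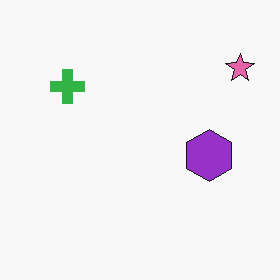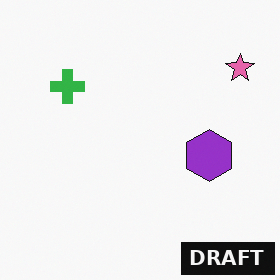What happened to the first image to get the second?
The image was watermarked with the text "DRAFT" in the lower-right corner.

A dark label reading "DRAFT" appears in the lower-right corner.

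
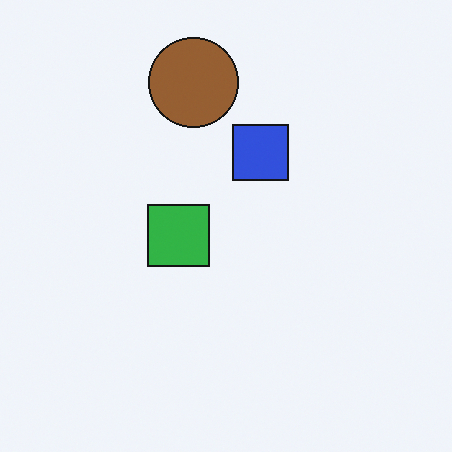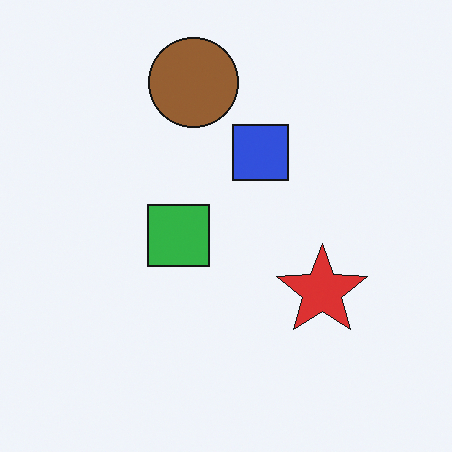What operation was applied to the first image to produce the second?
It was overlaid with an additional red star.

A red star appears in the second image that is absent from the first.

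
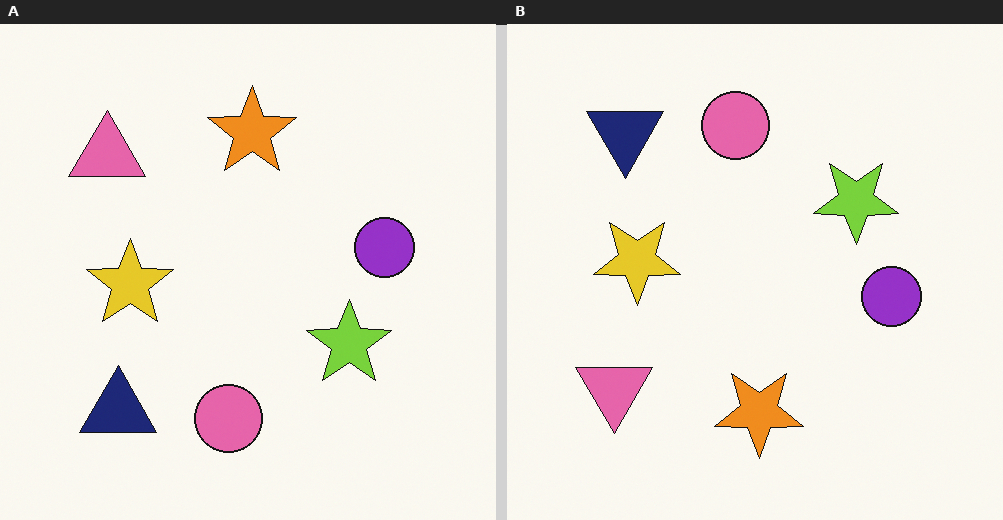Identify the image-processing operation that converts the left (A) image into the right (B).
Flipped vertically (top ↔ bottom).

The pink circle is in the bottom of the left (A) image and the top of the right (B) — shapes on opposite sides of the horizontal midline have swapped in a mirror flip.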